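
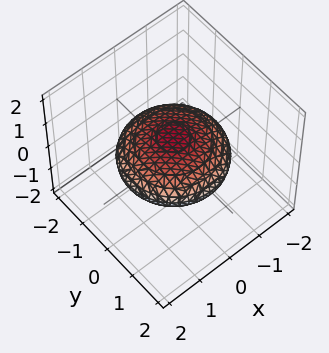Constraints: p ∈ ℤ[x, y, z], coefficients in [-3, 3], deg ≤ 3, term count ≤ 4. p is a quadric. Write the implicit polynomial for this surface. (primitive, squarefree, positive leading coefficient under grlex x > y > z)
1. Degree: a closed, bounded, convex surface; a quadric, so deg p = 2.
2. Symmetries: the z ↦ −z reflection is a symmetry, so z appears only in even powers; rotational symmetry about the z-axis ⇒ p depends on x, y only through x² + y².
3. Observable constraints: a circular section at z = 0 has radius between 1 and 2.
4. Matching integer coefficients to the picture gives p.

x^2 + y^2 + 3*z^2 - 2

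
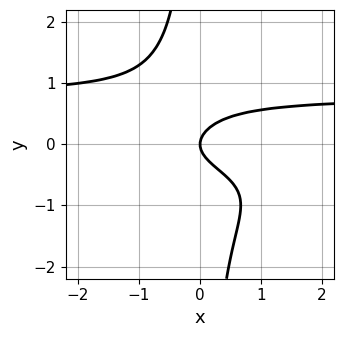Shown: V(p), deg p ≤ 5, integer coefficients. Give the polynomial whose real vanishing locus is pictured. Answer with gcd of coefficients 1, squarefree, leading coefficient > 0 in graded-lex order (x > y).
First, the degree is 4 — no degree-3 curve has this shape.
Next, observable constraints: it crosses the y-axis at the gridline y = 0; it crosses the x-axis at the gridline x = 0.
Finally, fitting integer coefficients to these (and the overall shape) gives p.

2*x*y^3 + 2*y^2 - x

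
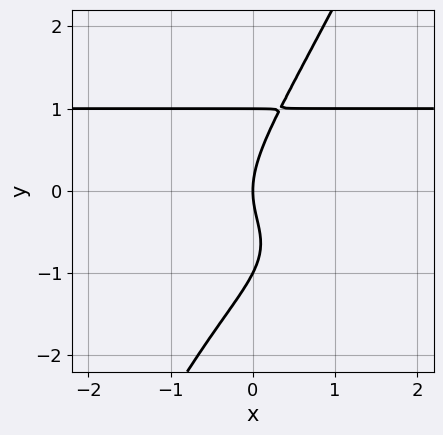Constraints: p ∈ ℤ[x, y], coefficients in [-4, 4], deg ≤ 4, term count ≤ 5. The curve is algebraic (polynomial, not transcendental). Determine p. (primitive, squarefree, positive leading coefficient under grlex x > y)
2*x*y^3 - y^4 + y^2 - 2*x

(a) deg p = 4. The shape is more complex than any degree-3 curve.
(b) From the visible intercepts: among the integer gridlines, it crosses the y-axis at y ∈ {-1, 0, 1}; it meets the x-axis at x = 0 (among the integer gridlines).
(c) The integer polynomial consistent with all of this is the stated p.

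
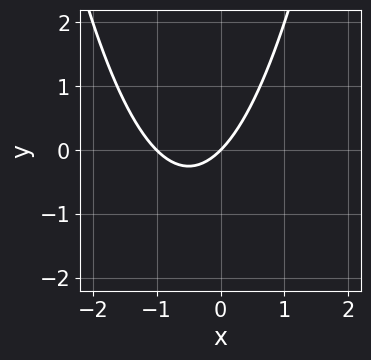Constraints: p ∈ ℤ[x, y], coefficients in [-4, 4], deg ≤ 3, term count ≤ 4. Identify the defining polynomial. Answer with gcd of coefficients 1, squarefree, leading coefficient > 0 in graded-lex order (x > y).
x^2 + x - y

1. deg p = 2.
2. From the visible intercepts: the x-axis gridline crossings are at x ∈ {-1, 0}; it crosses the y-axis at the gridline y = 0.
3. Fitting integer coefficients to these (and the overall shape) gives p.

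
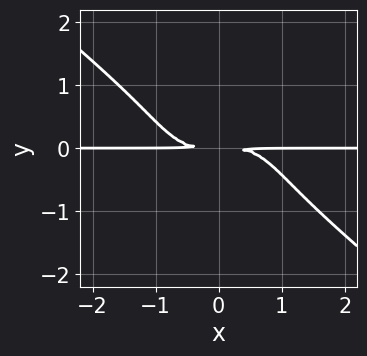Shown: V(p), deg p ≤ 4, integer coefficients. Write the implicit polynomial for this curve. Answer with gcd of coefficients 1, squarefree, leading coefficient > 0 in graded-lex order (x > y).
x^3*y + 2*y^4 + 2*y^2

(a) The degree is 4 — a generic line meets the curve in up to 4 points.
(b) Observable constraints: the visible x-axis segment lies entirely on the curve.
(c) These observations pin down the coefficients.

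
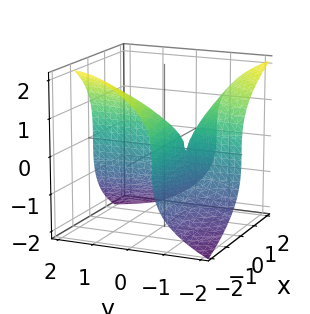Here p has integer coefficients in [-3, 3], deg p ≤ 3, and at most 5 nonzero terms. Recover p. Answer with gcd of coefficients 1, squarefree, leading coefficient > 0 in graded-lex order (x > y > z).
z^3 + 3*x*y + 2*x

First, the degree is 3 — a generic line meets the surface in up to 3 points.
Then, observable constraints: every point of the y-axis in the box is on the surface; it crosses the x-axis at the gridline x = 0; it crosses the z-axis at the gridline z = 0.
Finally, these observations pin down the coefficients.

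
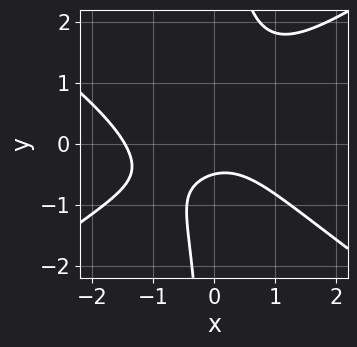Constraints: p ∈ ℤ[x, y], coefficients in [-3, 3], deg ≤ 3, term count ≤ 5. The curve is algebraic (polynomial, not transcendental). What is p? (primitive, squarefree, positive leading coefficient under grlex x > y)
x^3 - 2*x*y^2 + x^2 + 2*y + 1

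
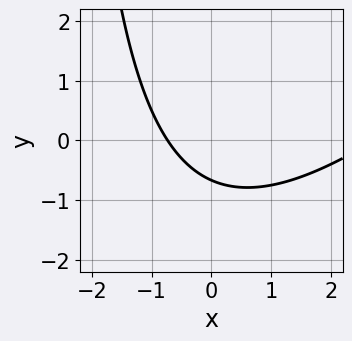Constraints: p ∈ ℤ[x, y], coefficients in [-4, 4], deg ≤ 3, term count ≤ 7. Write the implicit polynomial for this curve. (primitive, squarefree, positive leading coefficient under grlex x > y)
First, degree: a generic line meets the curve in up to 2 points, so deg p = 2.
Finally, putting this together gives p.

x^2 - x*y - 2*x - 3*y - 2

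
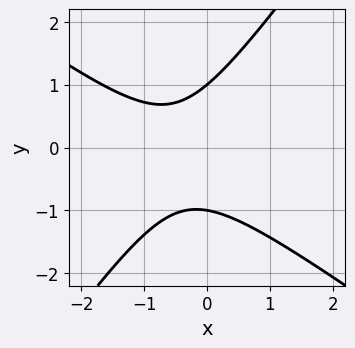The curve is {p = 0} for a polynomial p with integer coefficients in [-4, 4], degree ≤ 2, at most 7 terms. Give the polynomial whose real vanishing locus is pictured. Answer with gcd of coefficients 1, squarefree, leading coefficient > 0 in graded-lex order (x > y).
3*x^2 + 2*x*y - 3*y^2 + 3*x + 3

1. Degree: no degree-1 curve has this shape, so deg p = 2.
2. From the axis intercepts and sections: it misses every integer gridline on the x-axis; among the integer gridlines, it crosses the y-axis at y ∈ {-1, 1}.
3. The integer polynomial consistent with all of this is the stated p.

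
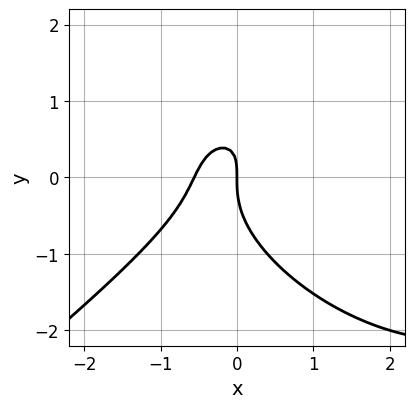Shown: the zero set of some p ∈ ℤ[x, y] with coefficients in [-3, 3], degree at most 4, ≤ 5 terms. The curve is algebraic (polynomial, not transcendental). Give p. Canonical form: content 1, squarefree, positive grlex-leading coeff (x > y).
x^3 - 2*y^3 - 3*x^2 + 2*x*y - 2*x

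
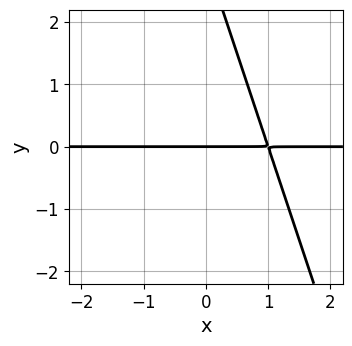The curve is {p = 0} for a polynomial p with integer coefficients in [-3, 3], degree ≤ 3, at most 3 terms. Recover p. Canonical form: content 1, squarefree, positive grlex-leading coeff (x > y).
3*x*y + y^2 - 3*y

(a) deg p = 2. A generic line meets the curve in up to 2 points.
(b) From the axis intercepts and sections: it meets the y-axis at y = 0 (among the integer gridlines); every point of the x-axis in the box is on the curve.
(c) Solving for integer coefficients yields p as stated.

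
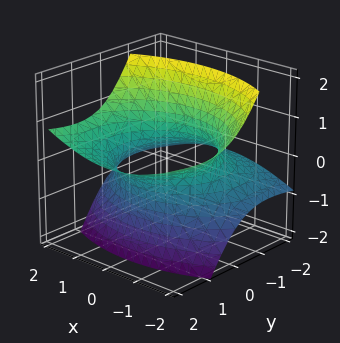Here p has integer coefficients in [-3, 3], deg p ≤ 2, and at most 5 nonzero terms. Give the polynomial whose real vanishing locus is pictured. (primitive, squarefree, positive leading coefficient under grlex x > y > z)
1. deg p = 2.
2. Observable constraints: no z-intercept at any integer in the box.
3. Putting this together gives p.

x^2 + y^2 - 3*y*z - 2*z^2 - 2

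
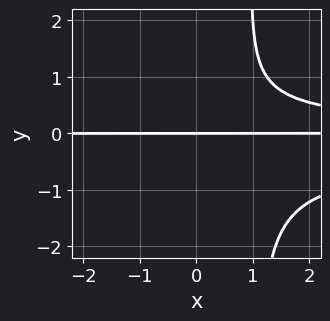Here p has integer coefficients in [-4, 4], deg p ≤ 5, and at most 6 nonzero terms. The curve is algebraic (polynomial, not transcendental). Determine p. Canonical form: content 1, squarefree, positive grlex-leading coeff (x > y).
deg p = 4. No degree-3 curve has this shape.
From the visible intercepts: it crosses the y-axis at the gridline y = 0; the visible x-axis segment lies entirely on the curve.
Putting this together gives p.

3*x*y^3 + x*y^2 - 3*y^3 - 2*y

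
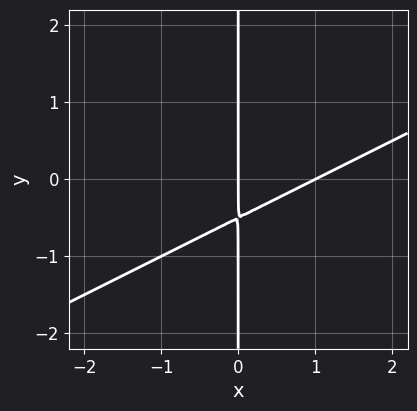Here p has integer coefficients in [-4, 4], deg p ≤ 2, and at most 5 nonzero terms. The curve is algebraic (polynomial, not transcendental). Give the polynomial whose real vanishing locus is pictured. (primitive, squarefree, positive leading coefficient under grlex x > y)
(a) The degree is 2 — no degree-1 curve has this shape.
(b) Reading off the gridlines: the x-axis gridline crossings are at x ∈ {0, 1}; the visible y-axis segment lies entirely on the curve.
(c) Assembling these constraints gives the stated polynomial.

x^2 - 2*x*y - x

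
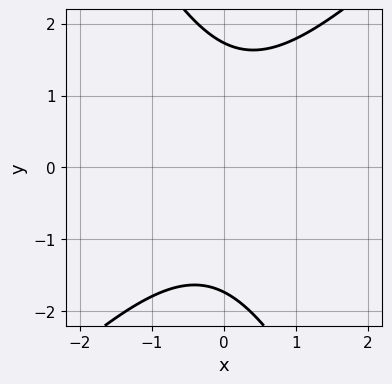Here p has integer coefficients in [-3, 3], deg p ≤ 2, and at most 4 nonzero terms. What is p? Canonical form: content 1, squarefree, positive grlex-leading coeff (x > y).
2*x^2 - x*y - y^2 + 3

1. deg p = 2.
2. Observable constraints: no x-intercept at any integer in the box.
3. Fitting integer coefficients to these (and the overall shape) gives p.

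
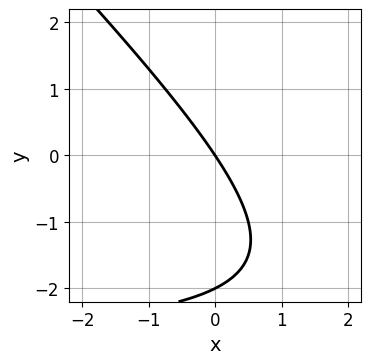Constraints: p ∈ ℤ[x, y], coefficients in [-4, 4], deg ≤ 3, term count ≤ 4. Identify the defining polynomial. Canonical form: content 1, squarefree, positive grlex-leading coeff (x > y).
x*y + y^2 + 3*x + 2*y

First, degree: the shape is more complex than any degree-1 curve, so deg p = 2.
Next, from the visible intercepts: among the integer gridlines, it crosses the y-axis at y ∈ {-2, 0}; it crosses the x-axis at the gridline x = 0.
Finally, the integer polynomial consistent with all of this is the stated p.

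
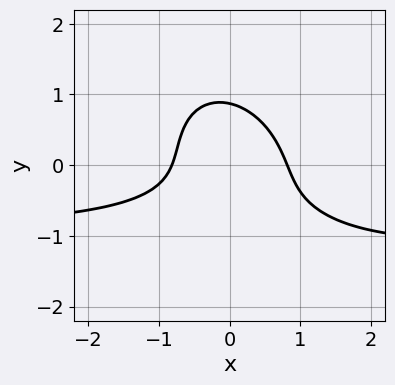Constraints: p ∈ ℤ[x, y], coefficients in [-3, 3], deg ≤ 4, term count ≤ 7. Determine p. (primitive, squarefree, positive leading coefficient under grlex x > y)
deg p = 3. A generic line meets the curve in up to 3 points.
The integer polynomial consistent with all of this is the stated p.

3*x^2*y + 2*x*y^2 + 3*y^3 + 3*x^2 - 2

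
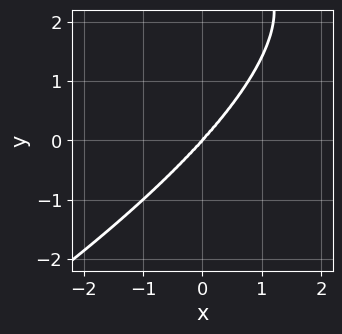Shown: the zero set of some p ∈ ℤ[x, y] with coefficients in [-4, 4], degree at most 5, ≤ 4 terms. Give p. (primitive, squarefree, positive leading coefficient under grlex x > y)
y^4 + 3*x^3 + x^2*y - 3*y^3

The degree is 4 — no degree-3 curve has this shape.
From the visible intercepts: one x-axis crossing is at x = 0; it crosses the y-axis at the gridline y = 0.
Fitting integer coefficients to these (and the overall shape) gives p.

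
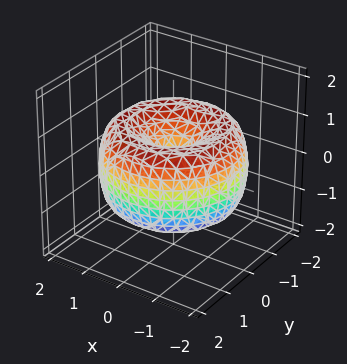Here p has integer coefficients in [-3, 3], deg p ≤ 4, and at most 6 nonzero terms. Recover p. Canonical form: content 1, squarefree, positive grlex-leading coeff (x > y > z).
First, degree: a generic line meets the surface in up to 4 points, so deg p = 4.
Then, symmetries: rotational symmetry about the z-axis ⇒ p depends on x, y only through x² + y².
Then, observable constraints: one z-axis crossing is at z = 0; it meets the y-axis at y = 0 (among the integer gridlines).
Finally, fitting integer coefficients to these (and the overall shape) gives p.

x^4 + 2*x^2*y^2 + y^4 - 3*x^2 - 3*y^2 + 2*z^2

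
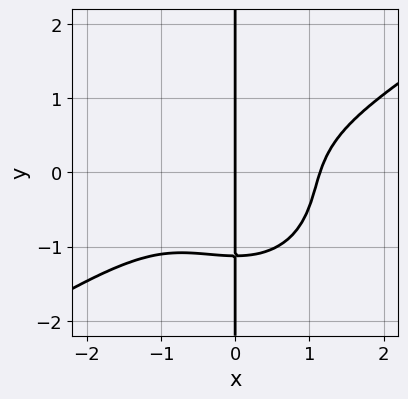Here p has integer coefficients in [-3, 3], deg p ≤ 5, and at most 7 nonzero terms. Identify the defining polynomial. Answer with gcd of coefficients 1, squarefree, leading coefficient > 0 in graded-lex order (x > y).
2*x^4 - 2*x^3*y - 3*x*y^3 - x*y^2 - 3*x

1. The degree is 4 — a generic line meets the curve in up to 4 points.
2. Checking where it meets the axes: it crosses the x-axis at the gridline x = 0; every point of the y-axis in the box is on the curve.
3. Matching integer coefficients to the picture gives p.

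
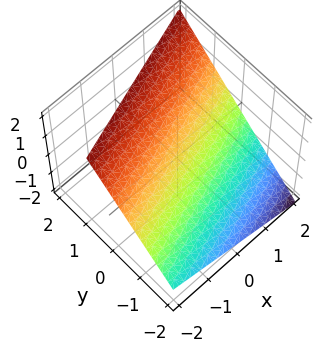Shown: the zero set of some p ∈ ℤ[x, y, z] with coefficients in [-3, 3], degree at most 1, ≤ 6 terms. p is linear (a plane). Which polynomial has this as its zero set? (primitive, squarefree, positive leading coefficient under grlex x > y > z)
x - 3*y + 3*z - 2

(a) Degree: every cross-section is a straight line — this is a plane, so deg p = 1.
(b) Reading off the gridlines: it crosses the x-axis at the gridline x = 2.
(c) Assembling these constraints gives the stated polynomial.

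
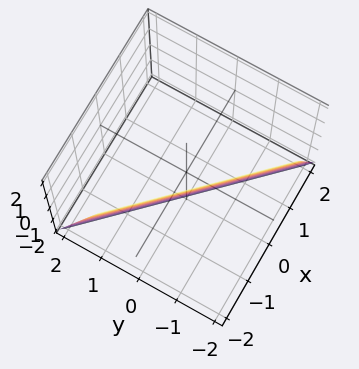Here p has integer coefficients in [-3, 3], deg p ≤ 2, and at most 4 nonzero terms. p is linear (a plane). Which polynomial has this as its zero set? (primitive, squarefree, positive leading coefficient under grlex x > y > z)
3*x + 3*y + z + 2

Degree: every cross-section is a straight line — this is a plane, so deg p = 1.
Checking where it meets the axes: it meets the z-axis at z = -2 (among the integer gridlines).
Solving for integer coefficients yields p as stated.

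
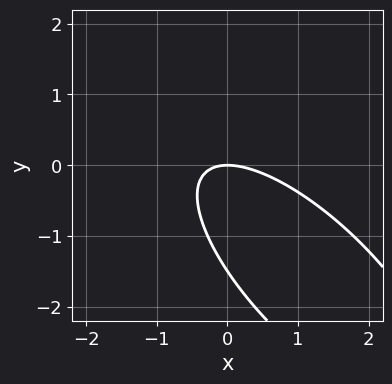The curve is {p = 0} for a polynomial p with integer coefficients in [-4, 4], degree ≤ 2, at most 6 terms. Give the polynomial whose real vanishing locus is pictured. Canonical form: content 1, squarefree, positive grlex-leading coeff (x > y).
2*x^2 + 3*x*y + 2*y^2 + 3*y

First, deg p = 2. The shape is more complex than any degree-1 curve.
Next, reading off the gridlines: it meets the x-axis at x = 0 (among the integer gridlines); one y-axis crossing is at y = 0.
Finally, together with the visible shape, these determine p as stated.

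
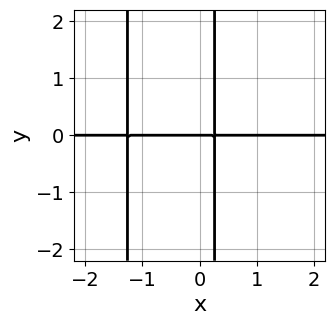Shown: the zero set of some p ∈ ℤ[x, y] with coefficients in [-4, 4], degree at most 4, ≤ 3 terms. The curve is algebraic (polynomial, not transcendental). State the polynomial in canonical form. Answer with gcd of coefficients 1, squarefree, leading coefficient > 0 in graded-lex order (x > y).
3*x^2*y + 3*x*y - y

First, the degree is 3 — the shape is more complex than any degree-2 curve.
Next, observable constraints: every point of the x-axis in the box is on the curve; it meets the y-axis at y = 0 (among the integer gridlines).
Finally, fitting integer coefficients to these (and the overall shape) gives p.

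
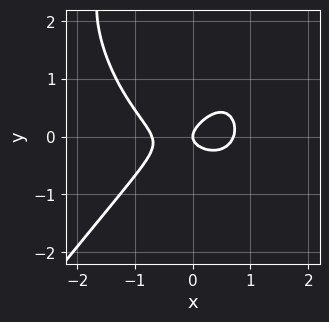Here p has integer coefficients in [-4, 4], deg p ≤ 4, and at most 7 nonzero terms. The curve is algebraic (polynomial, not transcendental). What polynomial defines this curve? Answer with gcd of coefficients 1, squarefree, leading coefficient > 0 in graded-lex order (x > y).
(a) deg p = 3.
(b) Observable constraints: it crosses the y-axis at the gridline y = 0; it meets the x-axis at x = 0 (among the integer gridlines).
(c) Matching integer coefficients to the picture gives p.

2*x^3 - y^3 - x*y + 3*y^2 - x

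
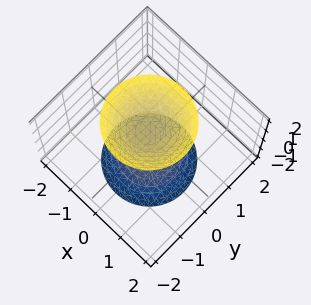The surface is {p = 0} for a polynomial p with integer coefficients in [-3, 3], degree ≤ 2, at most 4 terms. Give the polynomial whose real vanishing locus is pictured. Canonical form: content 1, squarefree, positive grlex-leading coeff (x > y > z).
2*x^2 + 2*y^2 - z^2 + 1

I count 2 distinct pieces. They look like related sheets of one shape, so recover p as a whole.
deg p = 2. No degree-1 surface has this shape.
Symmetry: the z-axis is an axis of rotation, so x and y enter only as x² + y².
From the axis intercepts and sections: a circular section at z = 2 has radius between 1 and 2; the surface avoids every integer x-axis point in the box.
Putting this together gives p. Check: (0, 0, -1) on the z-axis lies on the surface, and p(0, 0, -1) = 0. ✓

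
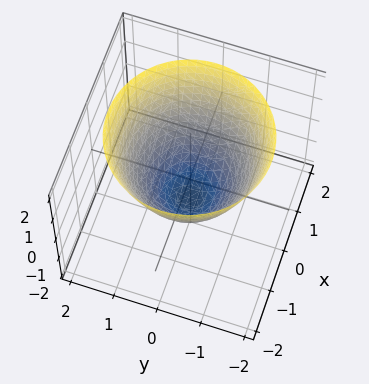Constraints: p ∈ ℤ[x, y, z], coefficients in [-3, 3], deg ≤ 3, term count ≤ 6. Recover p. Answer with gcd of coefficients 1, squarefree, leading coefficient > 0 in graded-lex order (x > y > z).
(a) The degree is 2 — a generic line meets the surface in up to 2 points.
(b) By symmetry, the z-axis is an axis of rotation, so x and y enter only as x² + y².
(c) From the axis intercepts and sections: the x-axis gridline crossings are at x ∈ {-1, 1}; a circular section at z = 0 has radius exactly 1; it crosses the z-axis at the gridline z = -1.
(d) Matching integer coefficients to the picture gives p. Check: (0, 1, 0) on the y-axis lies on the surface, and p(0, 1, 0) = 0. ✓

x^2 + y^2 - z - 1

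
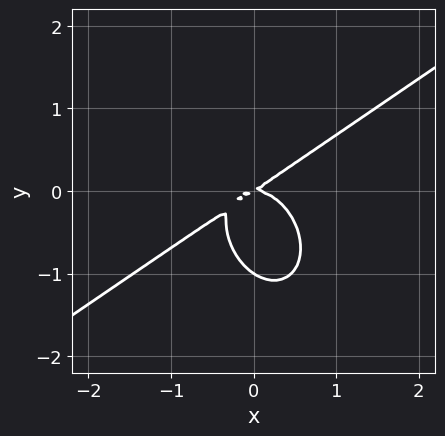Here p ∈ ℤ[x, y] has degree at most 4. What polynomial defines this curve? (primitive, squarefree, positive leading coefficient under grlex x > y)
3*x^3 - 3*x^2*y - 3*y^3 + 2*x*y - 3*y^2

Degree: the shape is more complex than any degree-2 curve, so deg p = 3.
From the axis intercepts and sections: among the integer gridlines, it crosses the y-axis at y ∈ {-1, 0}; it crosses the x-axis at the gridline x = 0.
The integer polynomial consistent with all of this is the stated p.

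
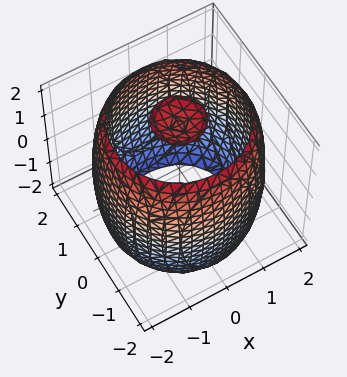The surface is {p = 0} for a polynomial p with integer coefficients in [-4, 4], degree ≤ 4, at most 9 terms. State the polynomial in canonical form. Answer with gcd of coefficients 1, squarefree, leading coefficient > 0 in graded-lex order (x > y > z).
1. There are 3 components. Treating them together as one polynomial.
2. The degree is 4 — no degree-3 surface has this shape.
3. Symmetries: rotational symmetry about the z-axis ⇒ p depends on x, y only through x² + y².
4. From the axis intercepts and sections: a circular section at z = 1 has radius between 1 and 2.
5. Together with the visible shape, these determine p as stated.

x^4 + 2*x^2*y^2 + y^4 - 3*x^2 - 3*y^2 + z^2 - 3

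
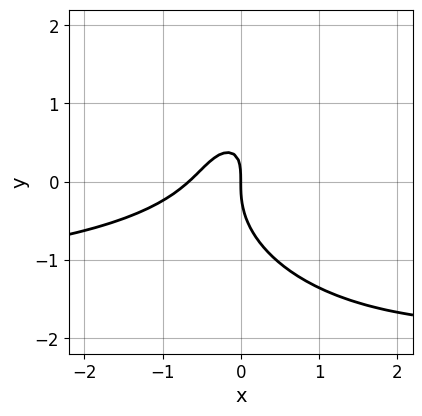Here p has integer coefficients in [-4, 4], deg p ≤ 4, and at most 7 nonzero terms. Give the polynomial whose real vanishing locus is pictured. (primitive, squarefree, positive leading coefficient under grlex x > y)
2*x^2*y + 2*y^3 + 3*x^2 - 2*x*y + 2*x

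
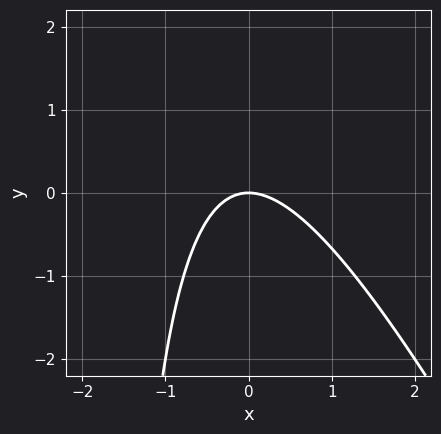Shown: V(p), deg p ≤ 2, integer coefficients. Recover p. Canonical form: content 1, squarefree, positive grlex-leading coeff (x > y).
2*x^2 + x*y + 2*y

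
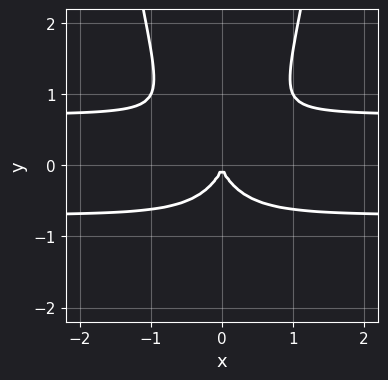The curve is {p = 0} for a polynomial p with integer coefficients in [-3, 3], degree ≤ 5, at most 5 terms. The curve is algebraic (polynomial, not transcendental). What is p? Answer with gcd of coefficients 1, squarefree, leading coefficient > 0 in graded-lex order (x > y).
2*x^2*y^2 - y^3 - x^2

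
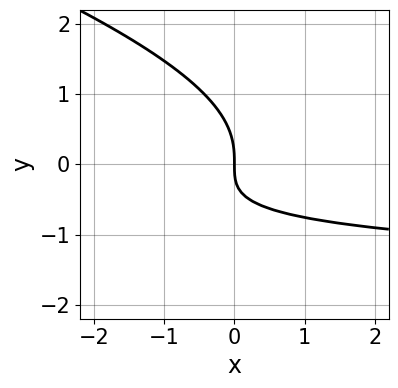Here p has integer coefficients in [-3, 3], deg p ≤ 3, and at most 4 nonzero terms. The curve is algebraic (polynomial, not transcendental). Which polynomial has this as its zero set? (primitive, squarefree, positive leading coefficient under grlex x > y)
1. deg p = 3. A generic line meets the curve in up to 3 points.
2. Observable constraints: it crosses the x-axis at the gridline x = 0; it crosses the y-axis at the gridline y = 0.
3. Putting this together gives p.

x*y^2 + 3*y^3 + 3*x*y + 3*x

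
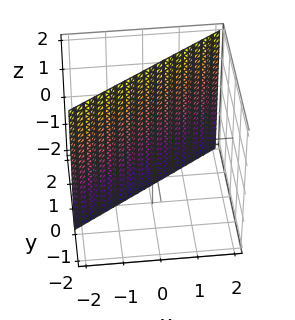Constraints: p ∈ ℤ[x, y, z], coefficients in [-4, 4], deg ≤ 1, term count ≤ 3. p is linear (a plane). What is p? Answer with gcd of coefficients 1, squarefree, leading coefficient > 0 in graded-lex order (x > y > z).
2*x - 3*y + 2

1. The degree is 1 — every cross-section is a straight line — this is a plane.
2. Checking where it meets the axes: the surface avoids every integer z-axis point in the box; it meets the x-axis at x = -1 (among the integer gridlines).
3. Assembling these constraints gives the stated polynomial.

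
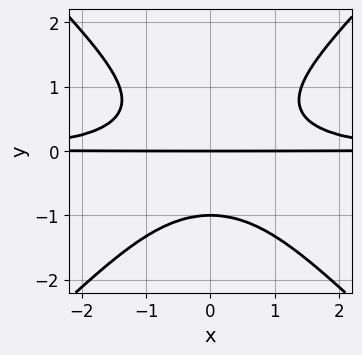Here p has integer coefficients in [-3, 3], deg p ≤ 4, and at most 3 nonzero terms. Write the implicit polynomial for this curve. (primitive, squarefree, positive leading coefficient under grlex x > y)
x^2*y^2 - y^4 - y

(a) deg p = 4. The shape is more complex than any degree-3 curve.
(b) Symmetries: it's symmetric under x → −x, forcing even powers of x.
(c) Observable constraints: the y-axis gridline crossings are at y ∈ {-1, 0}; the visible x-axis segment lies entirely on the curve.
(d) Matching integer coefficients to the picture gives p.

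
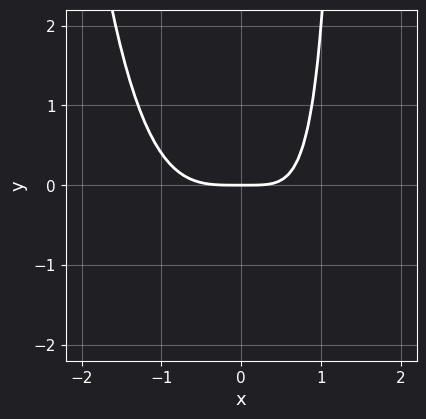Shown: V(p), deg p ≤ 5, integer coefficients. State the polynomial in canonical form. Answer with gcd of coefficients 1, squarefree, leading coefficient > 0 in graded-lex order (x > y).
Degree: the shape is more complex than any degree-3 curve, so deg p = 4.
Reading off the gridlines: it crosses the y-axis at the gridline y = 0; it meets the x-axis at x = 0 (among the integer gridlines).
Matching integer coefficients to the picture gives p.

2*x^4 + 2*x*y - 3*y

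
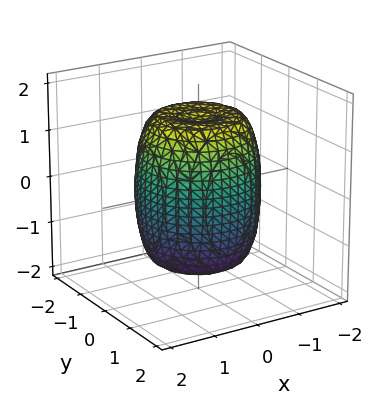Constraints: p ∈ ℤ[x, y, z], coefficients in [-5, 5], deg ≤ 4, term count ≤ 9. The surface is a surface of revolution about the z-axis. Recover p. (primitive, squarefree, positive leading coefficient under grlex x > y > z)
2*x^4 + 4*x^2*y^2 + 2*y^4 - 2*x^2 - 2*y^2 + z^2 - 2

(a) deg p = 4.
(b) Symmetry: the z-axis is an axis of rotation, so x and y enter only as x² + y².
(c) Checking where it meets the axes: a circular section at z = -1 has radius between 1 and 2.
(d) Putting this together gives p.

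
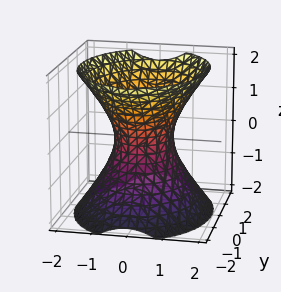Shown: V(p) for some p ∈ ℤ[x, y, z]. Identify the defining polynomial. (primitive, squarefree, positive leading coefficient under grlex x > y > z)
3*x^2 + 2*y^2 - 2*z^2 - 2

deg p = 2.
Symmetries: mirror symmetry x ↦ −x ⇒ only even powers of x; it's symmetric under z → −z, forcing even powers of z; it's symmetric under y → −y, forcing even powers of y.
Observable constraints: the y-axis gridline crossings are at y ∈ {-1, 1}; no z-intercept at any integer in the box.
The integer polynomial consistent with all of this is the stated p.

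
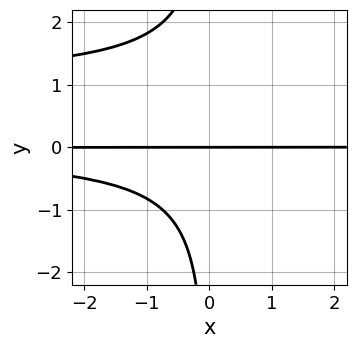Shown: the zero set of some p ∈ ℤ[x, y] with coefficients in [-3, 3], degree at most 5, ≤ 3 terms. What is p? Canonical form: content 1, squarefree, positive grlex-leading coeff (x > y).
The degree is 4 — the shape is more complex than any degree-3 curve.
From the axis intercepts and sections: every point of the x-axis in the box is on the curve; it meets the y-axis at y = 0 (among the integer gridlines).
Putting this together gives p.

2*x*y^3 - 2*x*y^2 + 3*y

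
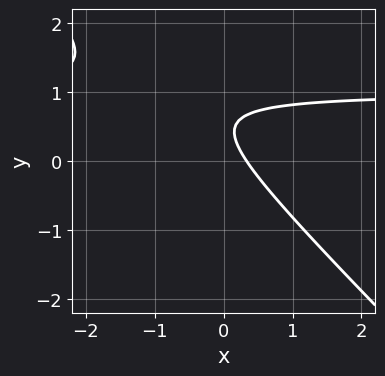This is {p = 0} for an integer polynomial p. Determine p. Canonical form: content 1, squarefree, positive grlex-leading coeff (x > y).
3*x*y + 3*y^2 - 3*x - 3*y + 1

Degree: no degree-1 curve has this shape, so deg p = 2.
Reading off the gridlines: it misses every integer gridline on the y-axis.
These observations pin down the coefficients.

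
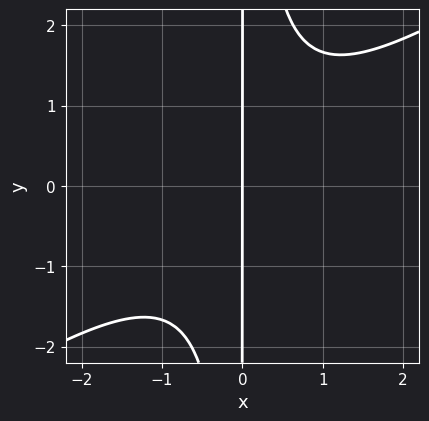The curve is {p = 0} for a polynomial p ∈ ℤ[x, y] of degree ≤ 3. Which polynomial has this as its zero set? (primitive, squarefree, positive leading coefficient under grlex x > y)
2*x^3 - 3*x^2*y + 3*x

(a) The degree is 3 — a generic line meets the curve in up to 3 points.
(b) Checking where it meets the axes: every point of the y-axis in the box is on the curve; it crosses the x-axis at the gridline x = 0.
(c) Assembling these constraints gives the stated polynomial.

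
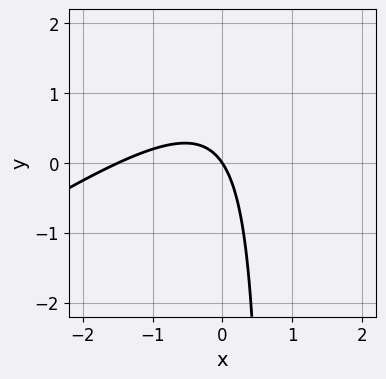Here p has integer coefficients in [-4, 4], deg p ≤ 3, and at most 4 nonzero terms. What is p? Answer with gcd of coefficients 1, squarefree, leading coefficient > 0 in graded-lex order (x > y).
2*x^2 - 3*x*y + 3*x + 2*y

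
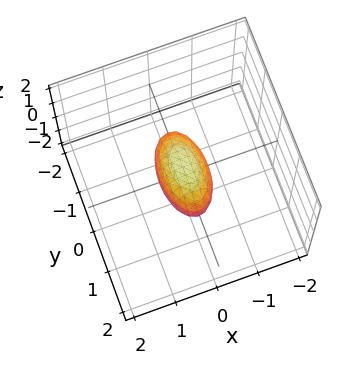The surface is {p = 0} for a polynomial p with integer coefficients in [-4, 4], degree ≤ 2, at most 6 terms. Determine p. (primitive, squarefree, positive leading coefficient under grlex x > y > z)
3*x^2 + y^2 + 2*z^2 - 1

1. Degree: bounded and convex; a quadric, so deg p = 2.
2. Symmetries: it's symmetric under z → −z, forcing even powers of z; mirror symmetry x ↦ −x ⇒ only even powers of x; the y ↦ −y reflection is a symmetry, so y appears only in even powers.
3. From the axis intercepts and sections: the y-axis gridline crossings are at y ∈ {-1, 1}.
4. These observations pin down the coefficients.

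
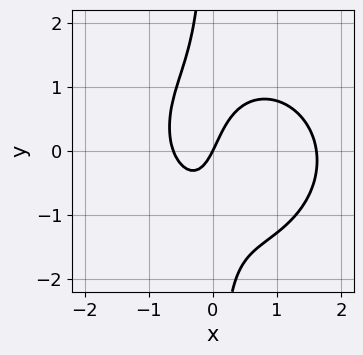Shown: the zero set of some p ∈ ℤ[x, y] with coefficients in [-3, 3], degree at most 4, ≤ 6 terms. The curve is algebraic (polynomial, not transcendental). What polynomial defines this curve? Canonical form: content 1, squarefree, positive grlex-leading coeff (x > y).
deg p = 3. No degree-2 curve has this shape.
From the visible intercepts: it meets the x-axis at x = 0 (among the integer gridlines); one y-axis crossing is at y = 0.
Solving for integer coefficients yields p as stated.

2*x^3 + 2*x*y^2 - 2*x^2 - 2*x + y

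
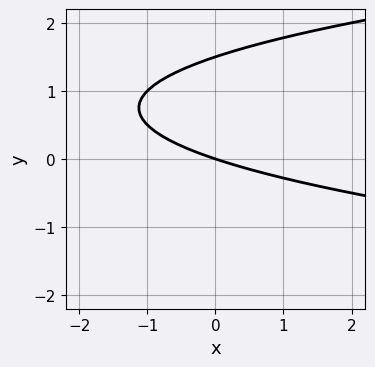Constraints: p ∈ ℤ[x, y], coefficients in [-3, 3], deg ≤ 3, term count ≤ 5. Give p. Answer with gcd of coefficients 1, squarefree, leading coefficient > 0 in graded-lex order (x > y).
2*y^2 - x - 3*y

(a) Degree: the shape is more complex than any degree-1 curve, so deg p = 2.
(b) From the visible intercepts: one x-axis crossing is at x = 0; it meets the y-axis at y = 0 (among the integer gridlines).
(c) Putting this together gives p.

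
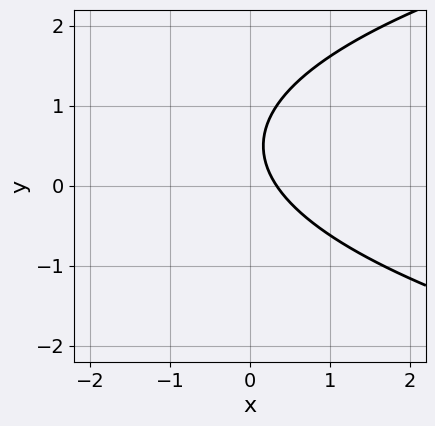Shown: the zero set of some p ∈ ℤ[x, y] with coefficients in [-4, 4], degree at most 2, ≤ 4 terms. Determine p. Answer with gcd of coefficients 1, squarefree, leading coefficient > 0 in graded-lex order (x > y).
2*y^2 - 3*x - 2*y + 1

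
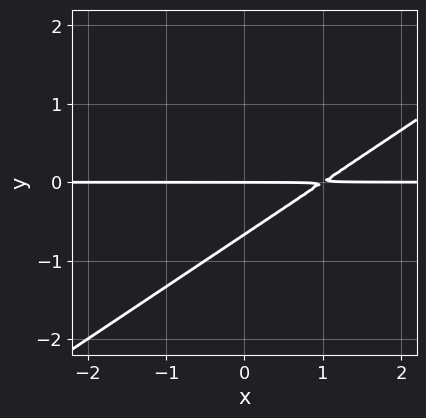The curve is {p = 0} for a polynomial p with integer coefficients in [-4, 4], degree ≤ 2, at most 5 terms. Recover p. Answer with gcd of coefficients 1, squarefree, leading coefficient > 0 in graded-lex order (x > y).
2*x*y - 3*y^2 - 2*y

1. The degree is 2 — no degree-1 curve has this shape.
2. From the visible intercepts: it crosses the y-axis at the gridline y = 0; every point of the x-axis in the box is on the curve.
3. Solving for integer coefficients yields p as stated.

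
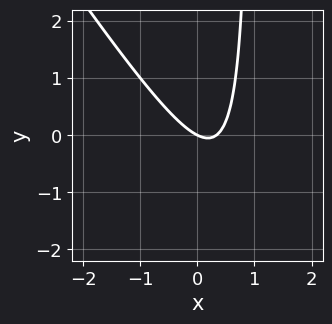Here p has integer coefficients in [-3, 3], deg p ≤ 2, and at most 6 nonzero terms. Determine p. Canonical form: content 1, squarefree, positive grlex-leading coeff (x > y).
1. Degree: a generic line meets the curve in up to 2 points, so deg p = 2.
2. Observable constraints: it meets the y-axis at y = 0 (among the integer gridlines); it meets the x-axis at x = 0 (among the integer gridlines).
3. Putting this together gives p.

3*x^2 + 2*x*y - x - 2*y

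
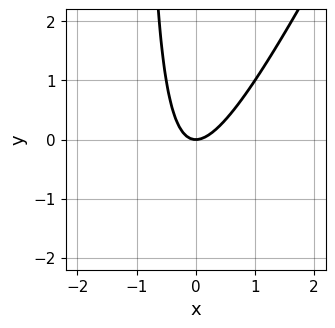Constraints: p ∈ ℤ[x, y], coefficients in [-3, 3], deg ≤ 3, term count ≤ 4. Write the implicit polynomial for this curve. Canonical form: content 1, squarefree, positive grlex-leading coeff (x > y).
2*x^2 - x*y - y

First, deg p = 2. The shape is more complex than any degree-1 curve.
Next, from the axis intercepts and sections: it crosses the y-axis at the gridline y = 0; it meets the x-axis at x = 0 (among the integer gridlines).
Finally, together with the visible shape, these determine p as stated.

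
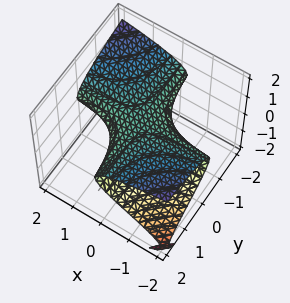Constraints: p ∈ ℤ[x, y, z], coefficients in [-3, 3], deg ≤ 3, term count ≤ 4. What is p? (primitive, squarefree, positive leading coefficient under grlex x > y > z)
z^3 + x*y + 2*z^2 - 2*z

First, degree: no degree-2 surface has this shape, so deg p = 3.
Then, against the integer gridlines: every point of the y-axis in the box is on the surface; it crosses the z-axis at the gridline z = 0.
Finally, together with the visible shape, these determine p as stated.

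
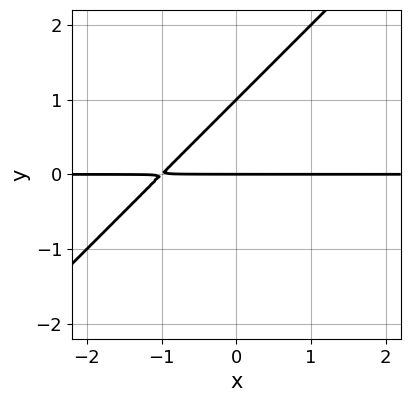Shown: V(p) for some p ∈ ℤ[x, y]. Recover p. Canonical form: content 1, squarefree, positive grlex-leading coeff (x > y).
x*y - y^2 + y

(a) The degree is 2 — a generic line meets the curve in up to 2 points.
(b) Observable constraints: among the integer gridlines, it crosses the y-axis at y ∈ {0, 1}; the visible x-axis segment lies entirely on the curve.
(c) Solving for integer coefficients yields p as stated.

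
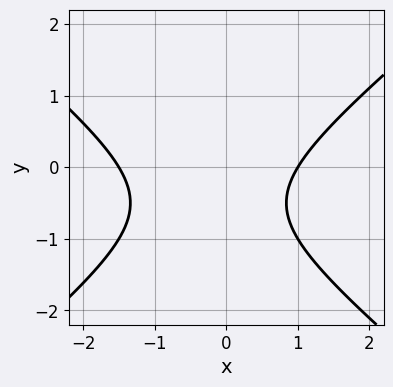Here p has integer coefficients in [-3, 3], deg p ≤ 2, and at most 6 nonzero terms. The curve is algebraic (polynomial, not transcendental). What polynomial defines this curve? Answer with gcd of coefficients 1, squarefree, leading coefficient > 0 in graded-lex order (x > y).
deg p = 2. A generic line meets the curve in up to 2 points.
Reading off the gridlines: no y-intercept at any integer in the box; one x-axis crossing is at x = 1.
Assembling these constraints gives the stated polynomial.

2*x^2 - 3*y^2 + x - 3*y - 3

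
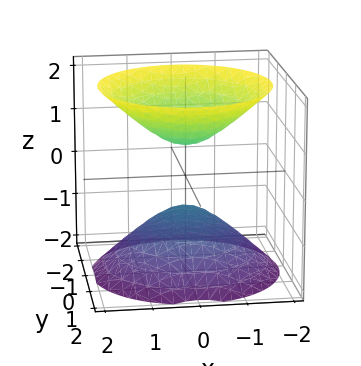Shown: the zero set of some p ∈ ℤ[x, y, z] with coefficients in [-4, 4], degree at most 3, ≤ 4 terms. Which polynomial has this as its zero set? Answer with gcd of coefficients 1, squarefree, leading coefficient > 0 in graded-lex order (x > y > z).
2*x^2 + 2*y^2 - 2*z^2 + 1

First, I count 2 distinct pieces. Treating them together as one polynomial.
Then, deg p = 2. The shape is more complex than any degree-1 surface.
Next, symmetries: rotational symmetry about the z-axis ⇒ p depends on x, y only through x² + y².
Next, checking where it meets the axes: a circular section at z = 1 has radius between 0 and 1; the surface avoids every integer x-axis point in the box; it misses every integer gridline on the y-axis.
Finally, fitting integer coefficients to these (and the overall shape) gives p.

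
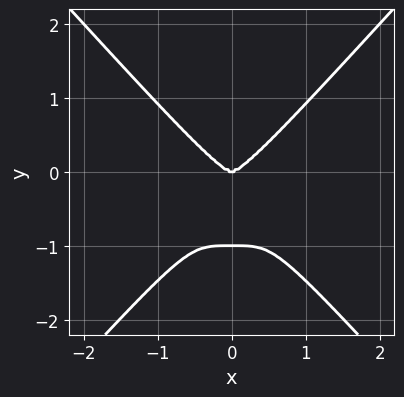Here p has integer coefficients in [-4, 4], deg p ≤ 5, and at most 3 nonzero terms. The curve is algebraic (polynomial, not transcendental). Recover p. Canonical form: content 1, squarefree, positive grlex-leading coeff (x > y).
3*x^4 - 2*y^4 - 2*y^3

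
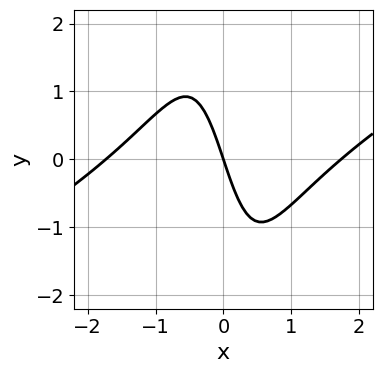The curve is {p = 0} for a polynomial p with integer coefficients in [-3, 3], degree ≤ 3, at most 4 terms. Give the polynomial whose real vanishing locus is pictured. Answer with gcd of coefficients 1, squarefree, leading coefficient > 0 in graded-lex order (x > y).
First, deg p = 3.
Next, against the integer gridlines: it crosses the x-axis at the gridline x = 0; one y-axis crossing is at y = 0.
Finally, matching integer coefficients to the picture gives p.

x^3 - 2*x^2*y - 3*x - y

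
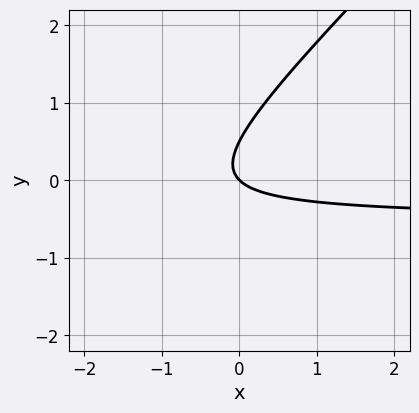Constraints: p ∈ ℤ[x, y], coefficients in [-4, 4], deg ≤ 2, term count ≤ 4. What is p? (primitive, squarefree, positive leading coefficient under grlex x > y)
2*x*y - 2*y^2 + x + y

The degree is 2 — a generic line meets the curve in up to 2 points.
From the axis intercepts and sections: one x-axis crossing is at x = 0; it meets the y-axis at y = 0 (among the integer gridlines).
Matching integer coefficients to the picture gives p.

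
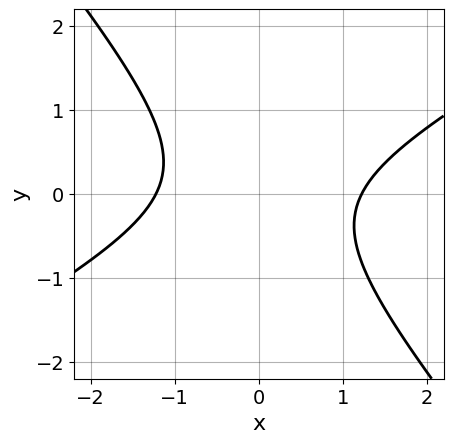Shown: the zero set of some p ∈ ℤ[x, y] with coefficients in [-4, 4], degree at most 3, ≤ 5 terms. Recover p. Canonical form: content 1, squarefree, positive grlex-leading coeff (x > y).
2*x^2 - 2*x*y - 3*y^2 - 3

(a) deg p = 2. A generic line meets the curve in up to 2 points.
(b) Reading off the gridlines: it misses every integer gridline on the y-axis.
(c) Matching integer coefficients to the picture gives p.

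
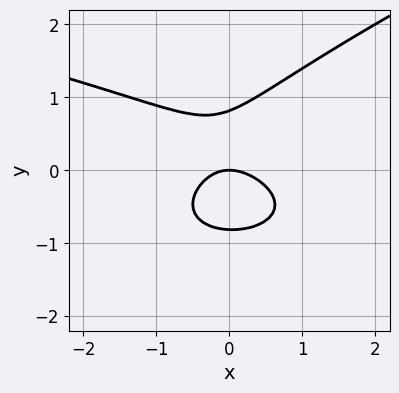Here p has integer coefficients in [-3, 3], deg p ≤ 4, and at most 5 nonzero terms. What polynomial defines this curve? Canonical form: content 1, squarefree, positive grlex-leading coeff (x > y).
x*y^2 - 3*y^3 + 2*x^2 + x*y + 2*y

(a) deg p = 3. A generic line meets the curve in up to 3 points.
(b) From the visible intercepts: it crosses the x-axis at the gridline x = 0; it crosses the y-axis at the gridline y = 0.
(c) Matching integer coefficients to the picture gives p.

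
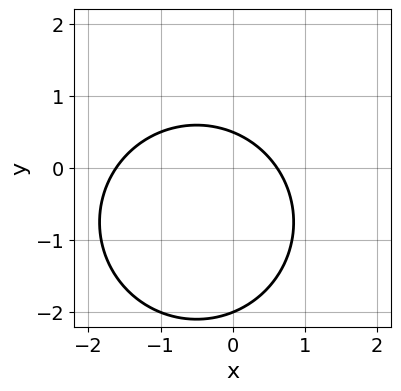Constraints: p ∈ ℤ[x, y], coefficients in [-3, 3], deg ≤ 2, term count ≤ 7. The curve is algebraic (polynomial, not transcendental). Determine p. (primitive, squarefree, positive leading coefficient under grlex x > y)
2*x^2 + 2*y^2 + 2*x + 3*y - 2

1. deg p = 2. The shape is more complex than any degree-1 curve.
2. From the axis intercepts and sections: one y-axis crossing is at y = -2.
3. Putting this together gives p.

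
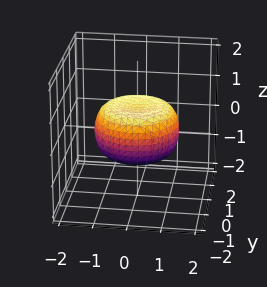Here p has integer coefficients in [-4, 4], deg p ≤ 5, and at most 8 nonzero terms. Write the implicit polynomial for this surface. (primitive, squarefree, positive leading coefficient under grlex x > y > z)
(a) Degree: no degree-3 surface has this shape, so deg p = 4.
(b) Symmetry: the surface is invariant under rotation about z: p = q(x² + y², z).
(c) Reading off the gridlines: a circular section at z = 0 has radius between 1 and 2.
(d) Putting this together gives p.

x^4 + 2*x^2*y^2 + y^4 - x^2 - y^2 + 2*z^2 - 1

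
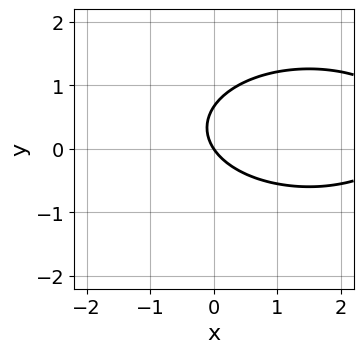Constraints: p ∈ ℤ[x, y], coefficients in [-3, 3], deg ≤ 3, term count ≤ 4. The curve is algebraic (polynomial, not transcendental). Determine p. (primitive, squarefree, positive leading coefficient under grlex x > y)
x^2 + 3*y^2 - 3*x - 2*y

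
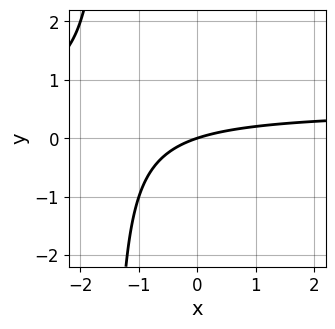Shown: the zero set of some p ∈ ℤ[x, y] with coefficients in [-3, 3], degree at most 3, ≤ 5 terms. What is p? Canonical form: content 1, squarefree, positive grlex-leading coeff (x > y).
(a) The degree is 2 — the shape is more complex than any degree-1 curve.
(b) Reading off the gridlines: one y-axis crossing is at y = 0; one x-axis crossing is at x = 0.
(c) The integer polynomial consistent with all of this is the stated p.

2*x*y - x + 3*y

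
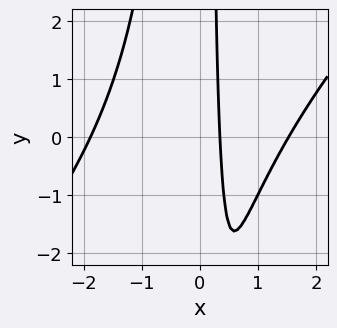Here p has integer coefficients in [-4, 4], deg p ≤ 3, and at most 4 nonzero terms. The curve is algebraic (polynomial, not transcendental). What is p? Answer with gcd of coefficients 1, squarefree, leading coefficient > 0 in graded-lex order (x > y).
First, degree: a generic line meets the curve in up to 3 points, so deg p = 3.
Next, from the visible intercepts: it misses every integer gridline on the y-axis.
Finally, putting this together gives p.

x^3 - x^2*y - 3*x + 1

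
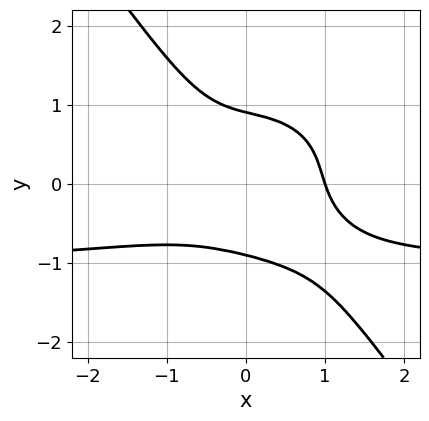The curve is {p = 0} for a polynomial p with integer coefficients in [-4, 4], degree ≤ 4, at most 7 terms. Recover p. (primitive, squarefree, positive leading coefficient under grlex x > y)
1. The degree is 4 — the shape is more complex than any degree-3 curve.
2. From the axis intercepts and sections: it crosses the x-axis at the gridline x = 1.
3. Together with the visible shape, these determine p as stated.

2*x^3*y + 3*x*y^3 + 3*y^4 + 2*x^3 - 2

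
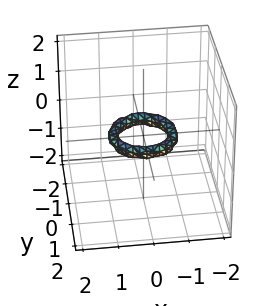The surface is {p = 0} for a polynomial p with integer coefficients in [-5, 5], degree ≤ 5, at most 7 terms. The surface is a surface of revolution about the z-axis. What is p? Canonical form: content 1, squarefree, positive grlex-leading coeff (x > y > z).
1. The degree is 4 — the shape is more complex than any degree-3 surface.
2. Symmetries: the z-axis is an axis of rotation, so x and y enter only as x² + y².
3. From the visible intercepts: the y-axis gridline crossings are at y ∈ {-1, 1}; a circular section at z = 0 has radius between 0 and 1; no z-intercept at any integer in the box.
4. Assembling these constraints gives the stated polynomial. Check: (-1, 0, 0) on the x-axis lies on the surface, and p(-1, 0, 0) = 0. ✓

2*x^4 + 4*x^2*y^2 + 2*y^4 - 3*x^2 - 3*y^2 + 3*z^2 + 1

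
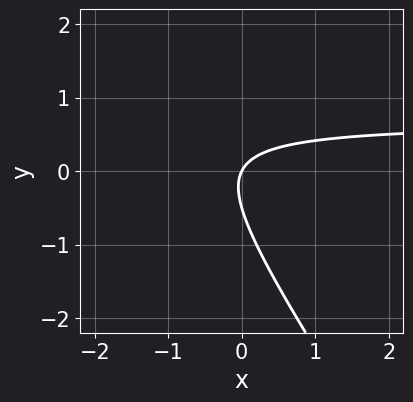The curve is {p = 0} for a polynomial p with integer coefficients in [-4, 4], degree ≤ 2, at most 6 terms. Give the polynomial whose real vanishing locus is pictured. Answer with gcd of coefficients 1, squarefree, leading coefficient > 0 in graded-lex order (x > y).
3*x*y + 2*y^2 - 2*x + y

Degree: a generic line meets the curve in up to 2 points, so deg p = 2.
Checking where it meets the axes: one x-axis crossing is at x = 0; it meets the y-axis at y = 0 (among the integer gridlines).
Solving for integer coefficients yields p as stated.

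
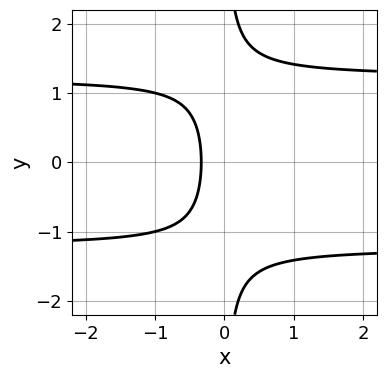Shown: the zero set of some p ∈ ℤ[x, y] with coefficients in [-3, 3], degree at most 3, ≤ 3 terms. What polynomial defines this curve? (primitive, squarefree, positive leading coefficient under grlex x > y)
deg p = 3.
Symmetries: the y ↦ −y reflection is a symmetry, so y appears only in even powers.
Checking where it meets the axes: the curve avoids every integer y-axis point in the box.
Putting this together gives p.

2*x*y^2 - 3*x - 1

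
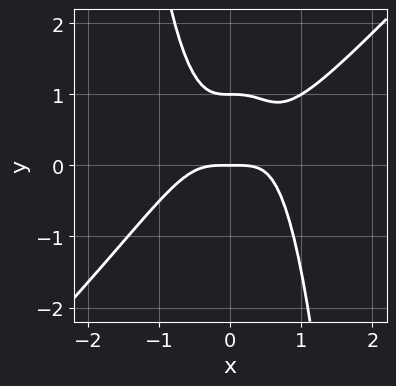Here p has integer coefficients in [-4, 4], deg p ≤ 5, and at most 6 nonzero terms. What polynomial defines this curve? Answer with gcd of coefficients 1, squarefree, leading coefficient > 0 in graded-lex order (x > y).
3*x^4 - 3*x^3*y - 2*y^2 + 2*y

1. Degree: the shape is more complex than any degree-3 curve, so deg p = 4.
2. Against the integer gridlines: one x-axis crossing is at x = 0; among the integer gridlines, it crosses the y-axis at y ∈ {0, 1}.
3. These observations pin down the coefficients.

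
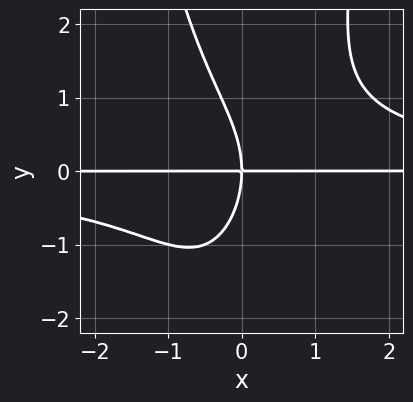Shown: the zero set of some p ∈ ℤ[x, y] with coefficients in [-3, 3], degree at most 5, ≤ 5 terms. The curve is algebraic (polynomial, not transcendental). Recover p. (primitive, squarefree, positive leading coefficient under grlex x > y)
(a) deg p = 4. No degree-3 curve has this shape.
(b) Against the integer gridlines: every point of the x-axis in the box is on the curve; it crosses the y-axis at the gridline y = 0.
(c) Solving for integer coefficients yields p as stated.

2*x^2*y^2 - y^3 - 3*x*y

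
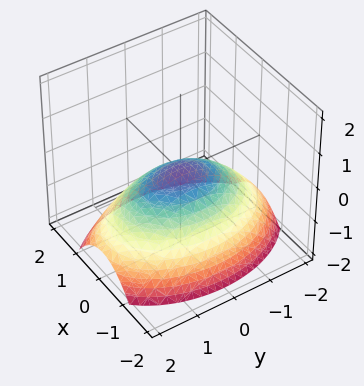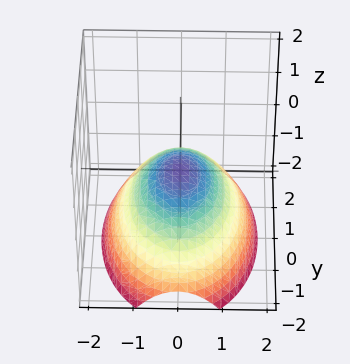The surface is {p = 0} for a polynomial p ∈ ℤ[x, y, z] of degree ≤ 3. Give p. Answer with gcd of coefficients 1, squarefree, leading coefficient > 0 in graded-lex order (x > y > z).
(a) The degree is 2 — a single bowl opening along one axis; a quadric.
(b) Symmetries: it's symmetric under x → −x, forcing even powers of x; the y ↦ −y reflection is a symmetry, so y appears only in even powers.
(c) From the visible intercepts: it meets the x-axis at x = 0 (among the integer gridlines); it crosses the z-axis at the gridline z = 0; one y-axis crossing is at y = 0.
(d) These observations pin down the coefficients.

2*x^2 + y^2 + 3*z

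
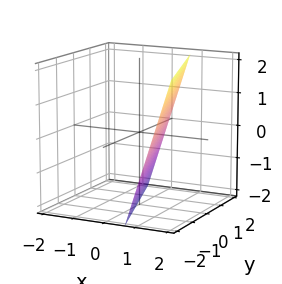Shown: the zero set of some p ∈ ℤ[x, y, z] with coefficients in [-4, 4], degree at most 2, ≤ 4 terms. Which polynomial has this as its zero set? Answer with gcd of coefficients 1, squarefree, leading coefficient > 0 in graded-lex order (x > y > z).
3*x + y - z - 2

(a) Degree: every cross-section is a straight line — this is a plane, so deg p = 1.
(b) Reading off the gridlines: it crosses the y-axis at the gridline y = 2; one z-axis crossing is at z = -2.
(c) Matching integer coefficients to the picture gives p.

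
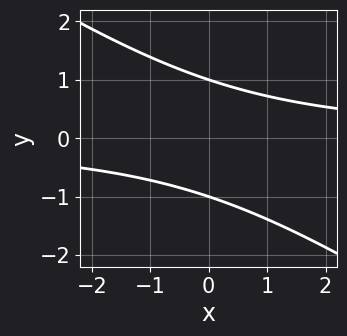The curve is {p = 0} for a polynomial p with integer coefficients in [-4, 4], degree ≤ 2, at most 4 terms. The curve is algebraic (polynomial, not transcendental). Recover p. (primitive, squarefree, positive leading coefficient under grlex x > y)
2*x*y + 3*y^2 - 3

First, the degree is 2 — a generic line meets the curve in up to 2 points.
Next, from the axis intercepts and sections: it misses every integer gridline on the x-axis; the y-axis gridline crossings are at y ∈ {-1, 1}.
Finally, fitting integer coefficients to these (and the overall shape) gives p.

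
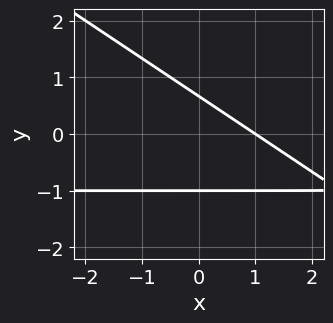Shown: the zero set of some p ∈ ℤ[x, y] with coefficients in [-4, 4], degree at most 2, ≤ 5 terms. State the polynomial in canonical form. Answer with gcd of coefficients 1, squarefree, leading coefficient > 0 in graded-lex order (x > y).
First, degree: a generic line meets the curve in up to 2 points, so deg p = 2.
Then, observable constraints: it meets the y-axis at y = -1 (among the integer gridlines); it crosses the x-axis at the gridline x = 1.
Finally, assembling these constraints gives the stated polynomial.

2*x*y + 3*y^2 + 2*x + y - 2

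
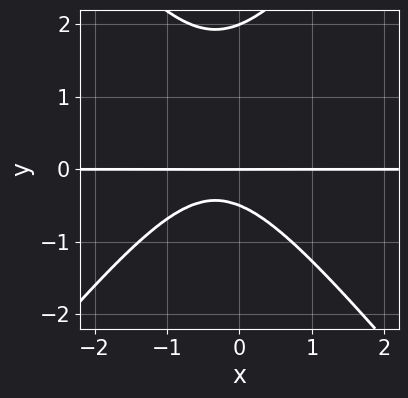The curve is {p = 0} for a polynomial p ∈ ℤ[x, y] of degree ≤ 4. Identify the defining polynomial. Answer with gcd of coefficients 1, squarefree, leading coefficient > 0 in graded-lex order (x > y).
(a) The degree is 3 — the shape is more complex than any degree-2 curve.
(b) Checking where it meets the axes: every point of the x-axis in the box is on the curve; the y-axis gridline crossings are at y ∈ {0, 2}.
(c) Fitting integer coefficients to these (and the overall shape) gives p.

3*x^2*y - 2*y^3 + 2*x*y + 3*y^2 + 2*y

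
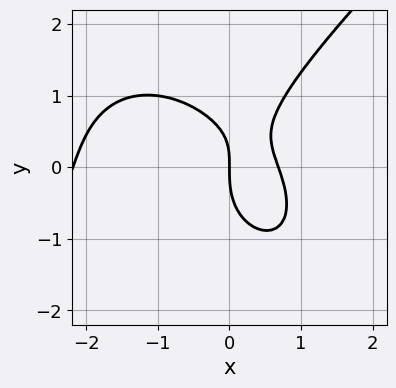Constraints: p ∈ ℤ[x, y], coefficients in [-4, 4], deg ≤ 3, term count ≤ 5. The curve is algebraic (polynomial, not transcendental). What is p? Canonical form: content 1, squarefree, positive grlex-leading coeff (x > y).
2*x^3 - 2*y^3 + 3*x^2 + 2*x*y - 3*x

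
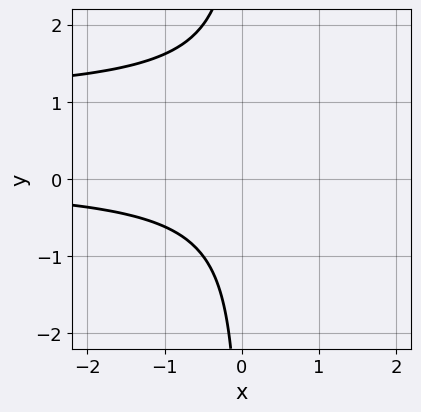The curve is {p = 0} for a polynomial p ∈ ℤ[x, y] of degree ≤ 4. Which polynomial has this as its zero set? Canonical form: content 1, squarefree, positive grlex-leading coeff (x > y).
x*y^2 - x*y + 1

(a) The degree is 3 — a generic line meets the curve in up to 3 points.
(b) From the axis intercepts and sections: no y-intercept at any integer in the box; no x-intercept at any integer in the box.
(c) Fitting integer coefficients to these (and the overall shape) gives p.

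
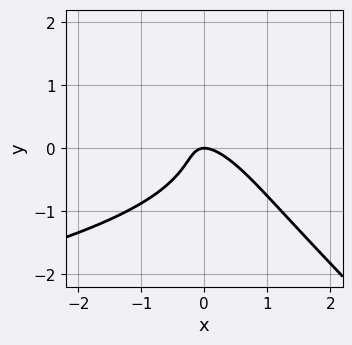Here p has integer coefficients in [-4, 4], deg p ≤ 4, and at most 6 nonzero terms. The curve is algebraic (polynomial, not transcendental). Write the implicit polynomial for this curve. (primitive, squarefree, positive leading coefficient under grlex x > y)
2*x*y^2 + 2*y^3 + 2*x^2 + 2*x*y + y

1. The degree is 3 — no degree-2 curve has this shape.
2. Observable constraints: it crosses the y-axis at the gridline y = 0; it meets the x-axis at x = 0 (among the integer gridlines).
3. Fitting integer coefficients to these (and the overall shape) gives p.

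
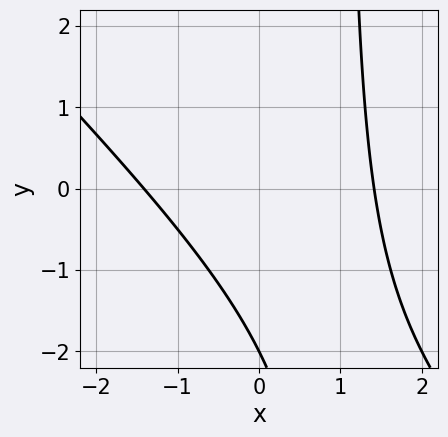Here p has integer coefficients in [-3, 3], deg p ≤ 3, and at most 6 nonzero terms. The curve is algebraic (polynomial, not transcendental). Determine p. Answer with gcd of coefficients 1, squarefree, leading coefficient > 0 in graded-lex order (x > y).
x^2 + x*y - y - 2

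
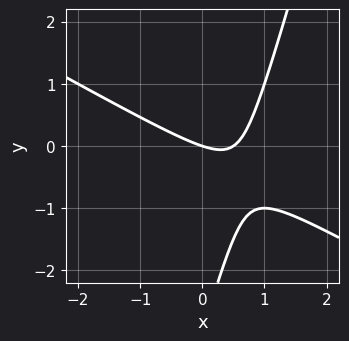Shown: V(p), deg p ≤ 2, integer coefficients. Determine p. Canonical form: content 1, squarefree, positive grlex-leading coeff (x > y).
1. deg p = 2.
2. Observable constraints: it meets the x-axis at x = 0 (among the integer gridlines); it crosses the y-axis at the gridline y = 0.
3. Fitting integer coefficients to these (and the overall shape) gives p.

2*x^2 + 3*x*y - y^2 - x - 3*y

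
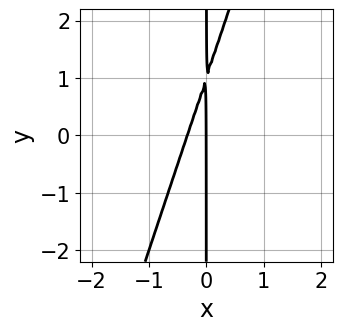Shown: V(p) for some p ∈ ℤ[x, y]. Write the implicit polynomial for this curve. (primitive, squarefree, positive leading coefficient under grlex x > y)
3*x^2 - x*y + x

First, the degree is 2 — no degree-1 curve has this shape.
Next, observable constraints: every point of the y-axis in the box is on the curve; it meets the x-axis at x = 0 (among the integer gridlines).
Finally, the integer polynomial consistent with all of this is the stated p.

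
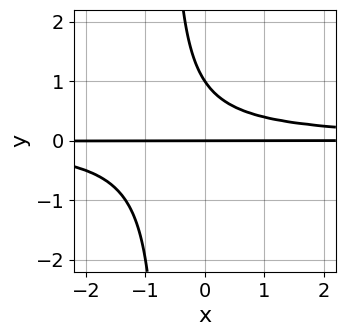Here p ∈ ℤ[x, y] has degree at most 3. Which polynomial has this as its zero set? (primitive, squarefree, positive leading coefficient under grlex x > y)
3*x*y^2 + 2*y^2 - 2*y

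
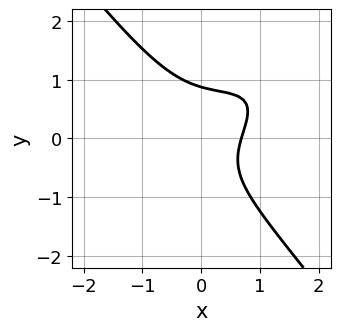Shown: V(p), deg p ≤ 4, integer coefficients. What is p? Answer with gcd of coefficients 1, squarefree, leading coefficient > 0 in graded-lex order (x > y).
deg p = 3. The shape is more complex than any degree-2 curve.
Matching integer coefficients to the picture gives p.

2*x^3 - 3*x^2*y + 3*y^3 + 2*x - 2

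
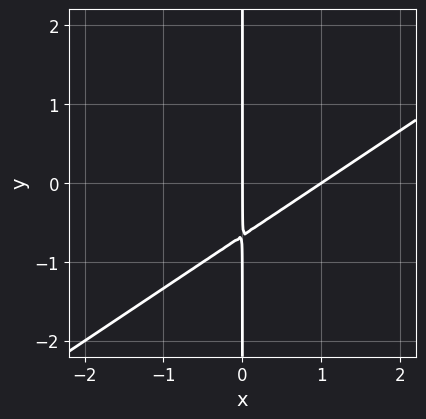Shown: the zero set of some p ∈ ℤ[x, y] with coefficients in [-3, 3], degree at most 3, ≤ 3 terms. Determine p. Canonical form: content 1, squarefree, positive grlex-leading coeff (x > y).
1. Degree: a generic line meets the curve in up to 2 points, so deg p = 2.
2. From the axis intercepts and sections: among the integer gridlines, it crosses the x-axis at x ∈ {0, 1}; every point of the y-axis in the box is on the curve.
3. Solving for integer coefficients yields p as stated.

2*x^2 - 3*x*y - 2*x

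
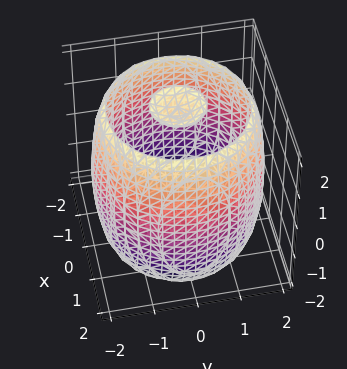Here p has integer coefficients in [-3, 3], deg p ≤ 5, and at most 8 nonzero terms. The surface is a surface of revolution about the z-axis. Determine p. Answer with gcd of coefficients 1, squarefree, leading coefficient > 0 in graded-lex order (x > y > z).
x^4 + 2*x^2*y^2 + y^4 - 3*x^2 - 3*y^2 + z^2 - 3

The picture has 3 separate pieces. Treating them together as one polynomial.
Degree: a generic line meets the surface in up to 4 points, so deg p = 4.
Symmetries: every cross-section ⟂ z is a circle, so x, y appear only via x² + y².
Against the integer gridlines: a circular section at z = 0 has radius between 1 and 2.
Together with the visible shape, these determine p as stated.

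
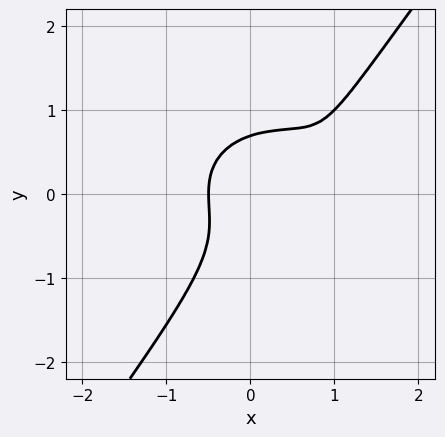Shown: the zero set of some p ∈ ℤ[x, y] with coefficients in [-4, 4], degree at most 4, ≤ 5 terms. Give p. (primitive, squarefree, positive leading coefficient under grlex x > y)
2*x^3 + 3*x*y^2 - 3*y^3 - 3*x^2 + 1

1. The degree is 3 — no degree-2 curve has this shape.
2. Putting this together gives p.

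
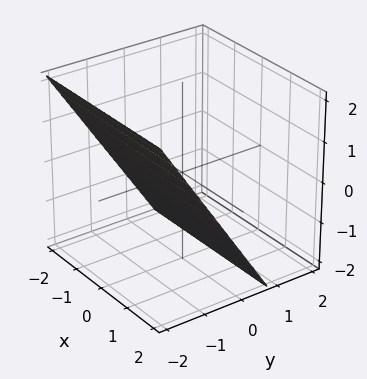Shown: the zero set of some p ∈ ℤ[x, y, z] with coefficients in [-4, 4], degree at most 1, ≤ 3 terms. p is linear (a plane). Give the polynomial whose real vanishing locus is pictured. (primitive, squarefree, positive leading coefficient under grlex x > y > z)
3*y + 2*z + 2

The degree is 1 — the surface is flat (a plane).
Observable constraints: no x-intercept at any integer in the box; one z-axis crossing is at z = -1.
Fitting integer coefficients to these (and the overall shape) gives p.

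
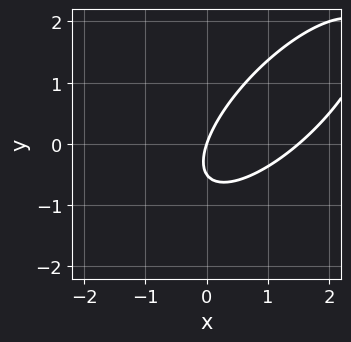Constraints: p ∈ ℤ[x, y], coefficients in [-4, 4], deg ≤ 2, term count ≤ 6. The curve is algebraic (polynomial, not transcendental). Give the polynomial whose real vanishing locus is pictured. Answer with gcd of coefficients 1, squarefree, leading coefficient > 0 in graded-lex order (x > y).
2*x^2 - 3*x*y + 2*y^2 - 3*x + y

Degree: no degree-1 curve has this shape, so deg p = 2.
Reading off the gridlines: it meets the x-axis at x = 0 (among the integer gridlines); it meets the y-axis at y = 0 (among the integer gridlines).
These observations pin down the coefficients.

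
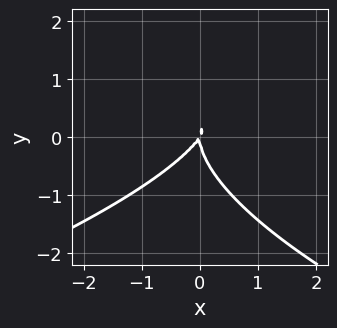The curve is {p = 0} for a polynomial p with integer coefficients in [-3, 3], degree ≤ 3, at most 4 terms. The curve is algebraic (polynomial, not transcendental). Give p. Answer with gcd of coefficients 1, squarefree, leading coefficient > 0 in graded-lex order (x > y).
The degree is 3 — the shape is more complex than any degree-2 curve.
Reading off the gridlines: one x-axis crossing is at x = 0; it crosses the y-axis at the gridline y = 0.
The integer polynomial consistent with all of this is the stated p.

2*y^3 + 3*x^2 - 2*x*y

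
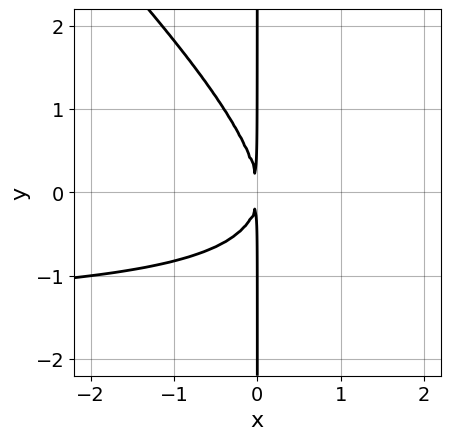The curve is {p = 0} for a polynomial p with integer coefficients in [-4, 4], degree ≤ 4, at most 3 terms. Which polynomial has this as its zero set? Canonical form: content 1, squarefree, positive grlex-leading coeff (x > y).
2*x^2*y + 2*x*y^2 + 3*x^2

First, deg p = 3. No degree-2 curve has this shape.
Then, observable constraints: the visible y-axis segment lies entirely on the curve.
Finally, fitting integer coefficients to these (and the overall shape) gives p.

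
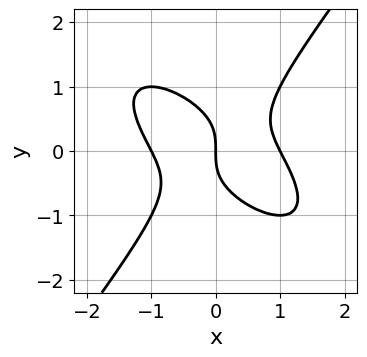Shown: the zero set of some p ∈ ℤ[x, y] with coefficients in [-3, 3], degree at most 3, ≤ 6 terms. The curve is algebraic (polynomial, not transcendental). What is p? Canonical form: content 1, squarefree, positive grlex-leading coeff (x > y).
x^3 + x^2*y - y^3 - x

1. Degree: the shape is more complex than any degree-2 curve, so deg p = 3.
2. Reading off the gridlines: among the integer gridlines, it crosses the x-axis at x ∈ {-1, 0, 1}; one y-axis crossing is at y = 0.
3. Matching integer coefficients to the picture gives p.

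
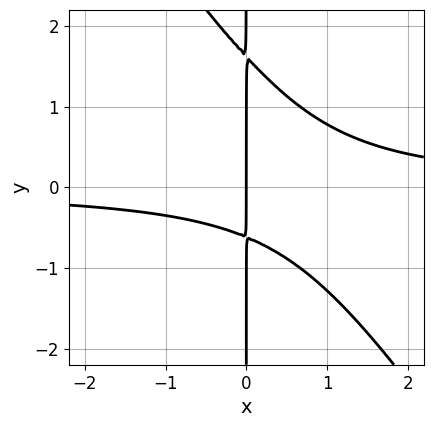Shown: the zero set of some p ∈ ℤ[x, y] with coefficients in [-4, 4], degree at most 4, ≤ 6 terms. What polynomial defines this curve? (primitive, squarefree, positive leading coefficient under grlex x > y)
1. Degree: a generic line meets the curve in up to 3 points, so deg p = 3.
2. Against the integer gridlines: the visible y-axis segment lies entirely on the curve; it crosses the x-axis at the gridline x = 0.
3. The integer polynomial consistent with all of this is the stated p.

3*x^2*y + 2*x*y^2 - 2*x*y - 2*x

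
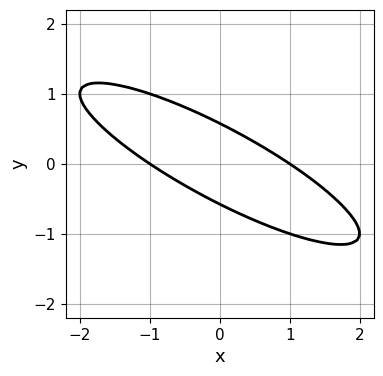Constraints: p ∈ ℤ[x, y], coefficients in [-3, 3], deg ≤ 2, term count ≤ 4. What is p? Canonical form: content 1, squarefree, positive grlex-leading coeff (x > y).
x^2 + 3*x*y + 3*y^2 - 1

First, the degree is 2 — a generic line meets the curve in up to 2 points.
Next, from the axis intercepts and sections: among the integer gridlines, it crosses the x-axis at x ∈ {-1, 1}.
Finally, the integer polynomial consistent with all of this is the stated p.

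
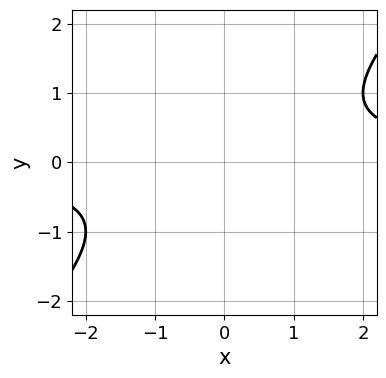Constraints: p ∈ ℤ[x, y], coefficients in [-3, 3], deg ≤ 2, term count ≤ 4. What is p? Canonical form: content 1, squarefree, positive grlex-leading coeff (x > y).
First, deg p = 2.
Then, reading off the gridlines: it misses every integer gridline on the x-axis; no y-intercept at any integer in the box.
Finally, matching integer coefficients to the picture gives p.

x*y - y^2 - 1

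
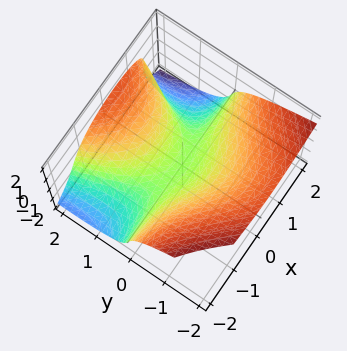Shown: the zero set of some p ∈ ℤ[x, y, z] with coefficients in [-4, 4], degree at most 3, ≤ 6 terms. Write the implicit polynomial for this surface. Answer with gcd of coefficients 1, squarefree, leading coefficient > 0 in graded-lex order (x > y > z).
(a) The degree is 3 — no degree-2 surface has this shape.
(b) Against the integer gridlines: it crosses the z-axis at the gridline z = 0; the visible x-axis segment lies entirely on the surface; one y-axis crossing is at y = 0.
(c) Solving for integer coefficients yields p as stated.

2*x^2*y - x*y*z + 2*z^3 - 2*y^2 + 2*z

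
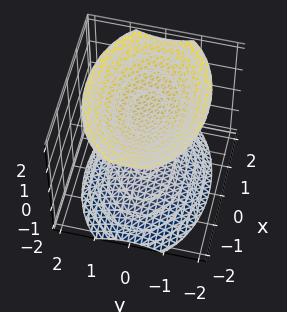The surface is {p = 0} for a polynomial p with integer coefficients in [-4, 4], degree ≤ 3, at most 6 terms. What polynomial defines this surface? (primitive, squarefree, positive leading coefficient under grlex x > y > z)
x^2 + 2*y^2 - 2*z^2 + 3

(a) The picture has 2 separate pieces.
(b) deg p = 2.
(c) Symmetries: it's symmetric under z → −z, forcing even powers of z; mirror symmetry x ↦ −x ⇒ only even powers of x; the y ↦ −y reflection is a symmetry, so y appears only in even powers.
(d) Reading off the gridlines: no x-intercept at any integer in the box; it misses every integer gridline on the y-axis.
(e) Assembling these constraints gives the stated polynomial.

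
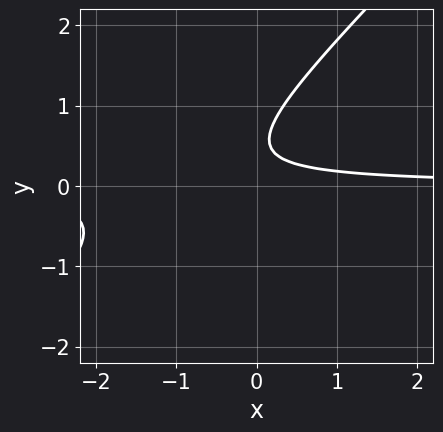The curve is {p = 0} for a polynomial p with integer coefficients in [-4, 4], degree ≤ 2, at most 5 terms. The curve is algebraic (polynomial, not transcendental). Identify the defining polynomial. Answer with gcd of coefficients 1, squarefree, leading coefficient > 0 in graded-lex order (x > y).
3*x*y - 3*y^2 + 3*y - 1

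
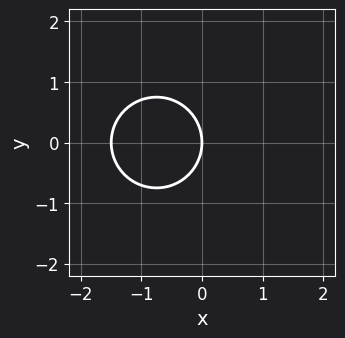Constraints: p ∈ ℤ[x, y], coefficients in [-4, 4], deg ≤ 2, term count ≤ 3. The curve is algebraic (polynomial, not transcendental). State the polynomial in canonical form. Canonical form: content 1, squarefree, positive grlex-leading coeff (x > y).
2*x^2 + 2*y^2 + 3*x

(a) deg p = 2. The shape is more complex than any degree-1 curve.
(b) Symmetries: mirror symmetry y ↦ −y ⇒ only even powers of y.
(c) Reading off the gridlines: it crosses the y-axis at the gridline y = 0; it meets the x-axis at x = 0 (among the integer gridlines).
(d) Matching integer coefficients to the picture gives p.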